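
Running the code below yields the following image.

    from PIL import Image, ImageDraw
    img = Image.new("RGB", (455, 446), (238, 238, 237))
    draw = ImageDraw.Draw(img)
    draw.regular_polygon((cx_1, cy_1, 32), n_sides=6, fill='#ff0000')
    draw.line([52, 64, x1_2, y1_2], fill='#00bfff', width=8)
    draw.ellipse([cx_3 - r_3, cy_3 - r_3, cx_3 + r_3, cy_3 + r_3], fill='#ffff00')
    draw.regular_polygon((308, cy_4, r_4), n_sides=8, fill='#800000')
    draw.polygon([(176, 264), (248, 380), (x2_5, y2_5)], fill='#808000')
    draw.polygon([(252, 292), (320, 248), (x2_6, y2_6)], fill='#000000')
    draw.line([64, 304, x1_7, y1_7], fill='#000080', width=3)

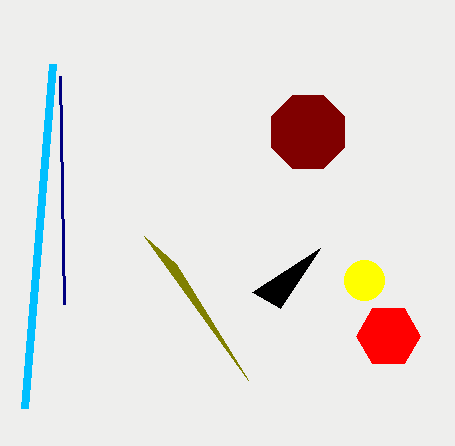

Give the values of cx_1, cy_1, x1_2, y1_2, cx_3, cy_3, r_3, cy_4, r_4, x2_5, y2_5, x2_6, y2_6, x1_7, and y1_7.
cx_1 = 388, cy_1 = 336, x1_2 = 24, y1_2 = 408, cx_3 = 364, cy_3 = 280, r_3 = 20, cy_4 = 132, r_4 = 40, x2_5 = 144, y2_5 = 236, x2_6 = 280, y2_6 = 308, x1_7 = 60, y1_7 = 76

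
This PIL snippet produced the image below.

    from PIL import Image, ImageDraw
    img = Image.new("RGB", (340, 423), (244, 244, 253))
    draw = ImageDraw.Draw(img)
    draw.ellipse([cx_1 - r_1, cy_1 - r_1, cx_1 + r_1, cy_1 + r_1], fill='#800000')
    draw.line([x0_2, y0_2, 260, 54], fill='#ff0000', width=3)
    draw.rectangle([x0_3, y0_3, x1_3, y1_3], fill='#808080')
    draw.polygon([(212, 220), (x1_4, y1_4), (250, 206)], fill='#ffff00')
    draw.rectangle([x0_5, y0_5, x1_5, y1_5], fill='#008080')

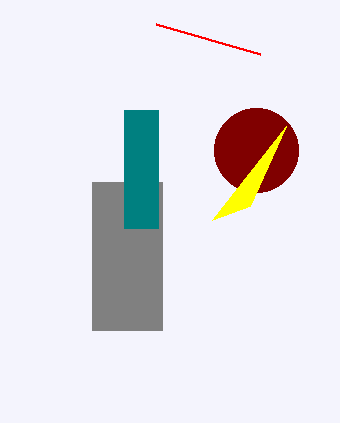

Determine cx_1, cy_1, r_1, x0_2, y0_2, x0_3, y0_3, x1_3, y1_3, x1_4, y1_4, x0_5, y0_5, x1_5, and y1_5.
cx_1 = 256; cy_1 = 150; r_1 = 42; x0_2 = 156; y0_2 = 24; x0_3 = 92; y0_3 = 182; x1_3 = 162; y1_3 = 330; x1_4 = 286; y1_4 = 126; x0_5 = 124; y0_5 = 110; x1_5 = 158; y1_5 = 228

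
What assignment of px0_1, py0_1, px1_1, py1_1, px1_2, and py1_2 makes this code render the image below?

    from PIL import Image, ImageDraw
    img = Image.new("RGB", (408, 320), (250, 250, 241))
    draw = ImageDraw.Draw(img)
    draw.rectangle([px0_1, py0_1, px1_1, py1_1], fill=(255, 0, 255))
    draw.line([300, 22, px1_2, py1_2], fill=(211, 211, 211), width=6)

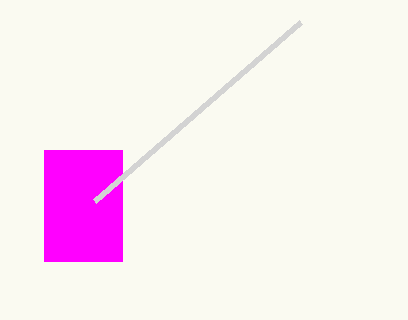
px0_1 = 44; py0_1 = 150; px1_1 = 122; py1_1 = 261; px1_2 = 94; py1_2 = 201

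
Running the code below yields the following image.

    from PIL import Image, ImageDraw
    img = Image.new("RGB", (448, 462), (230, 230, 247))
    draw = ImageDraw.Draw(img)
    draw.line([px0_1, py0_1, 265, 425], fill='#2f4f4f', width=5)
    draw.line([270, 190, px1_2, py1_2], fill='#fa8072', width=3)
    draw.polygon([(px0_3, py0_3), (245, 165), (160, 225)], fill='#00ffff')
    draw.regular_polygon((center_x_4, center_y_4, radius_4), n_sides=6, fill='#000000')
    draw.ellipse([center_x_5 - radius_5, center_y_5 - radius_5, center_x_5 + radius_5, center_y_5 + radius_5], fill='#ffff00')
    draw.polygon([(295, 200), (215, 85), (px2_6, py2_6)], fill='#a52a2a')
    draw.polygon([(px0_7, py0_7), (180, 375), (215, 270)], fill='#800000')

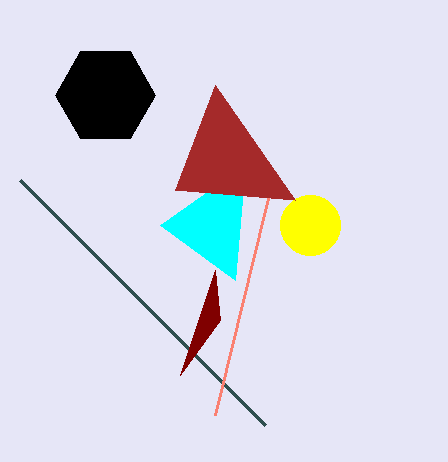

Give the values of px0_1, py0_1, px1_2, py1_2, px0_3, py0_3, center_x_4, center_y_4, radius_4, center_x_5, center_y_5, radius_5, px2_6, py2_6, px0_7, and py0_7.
px0_1 = 20
py0_1 = 180
px1_2 = 215
py1_2 = 415
px0_3 = 235
py0_3 = 280
center_x_4 = 105
center_y_4 = 95
radius_4 = 50
center_x_5 = 310
center_y_5 = 225
radius_5 = 30
px2_6 = 175
py2_6 = 190
px0_7 = 220
py0_7 = 320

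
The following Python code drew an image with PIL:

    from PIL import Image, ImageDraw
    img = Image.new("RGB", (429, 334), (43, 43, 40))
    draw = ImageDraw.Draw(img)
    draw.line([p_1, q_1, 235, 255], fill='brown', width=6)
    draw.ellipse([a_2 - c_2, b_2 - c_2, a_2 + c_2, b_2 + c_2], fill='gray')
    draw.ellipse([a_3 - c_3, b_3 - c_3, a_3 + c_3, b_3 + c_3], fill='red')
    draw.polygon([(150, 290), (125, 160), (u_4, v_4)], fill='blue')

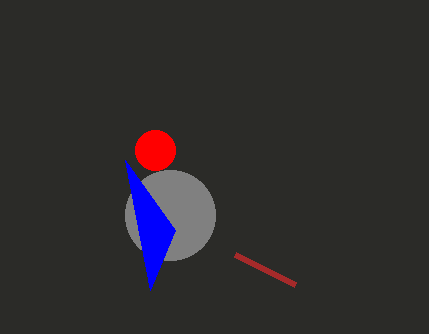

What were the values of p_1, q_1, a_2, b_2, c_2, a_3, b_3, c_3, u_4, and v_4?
p_1 = 295
q_1 = 285
a_2 = 170
b_2 = 215
c_2 = 45
a_3 = 155
b_3 = 150
c_3 = 20
u_4 = 175
v_4 = 230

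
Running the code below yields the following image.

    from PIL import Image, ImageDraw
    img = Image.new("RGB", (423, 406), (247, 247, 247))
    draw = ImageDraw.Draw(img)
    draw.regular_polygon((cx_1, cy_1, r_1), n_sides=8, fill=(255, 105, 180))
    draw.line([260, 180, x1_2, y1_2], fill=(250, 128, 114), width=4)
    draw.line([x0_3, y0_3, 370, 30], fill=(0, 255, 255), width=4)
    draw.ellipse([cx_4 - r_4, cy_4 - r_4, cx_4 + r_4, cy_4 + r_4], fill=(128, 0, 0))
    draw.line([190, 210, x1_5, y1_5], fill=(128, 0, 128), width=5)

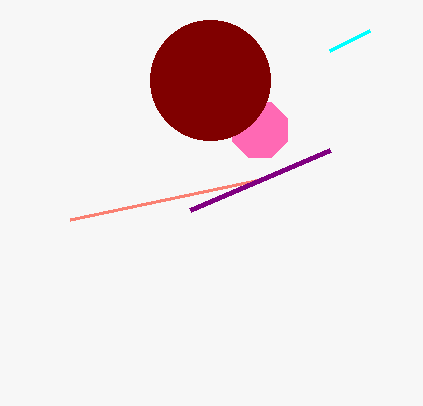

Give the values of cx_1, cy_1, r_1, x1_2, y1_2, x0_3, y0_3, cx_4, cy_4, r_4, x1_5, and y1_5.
cx_1 = 260, cy_1 = 130, r_1 = 30, x1_2 = 70, y1_2 = 220, x0_3 = 330, y0_3 = 50, cx_4 = 210, cy_4 = 80, r_4 = 60, x1_5 = 330, y1_5 = 150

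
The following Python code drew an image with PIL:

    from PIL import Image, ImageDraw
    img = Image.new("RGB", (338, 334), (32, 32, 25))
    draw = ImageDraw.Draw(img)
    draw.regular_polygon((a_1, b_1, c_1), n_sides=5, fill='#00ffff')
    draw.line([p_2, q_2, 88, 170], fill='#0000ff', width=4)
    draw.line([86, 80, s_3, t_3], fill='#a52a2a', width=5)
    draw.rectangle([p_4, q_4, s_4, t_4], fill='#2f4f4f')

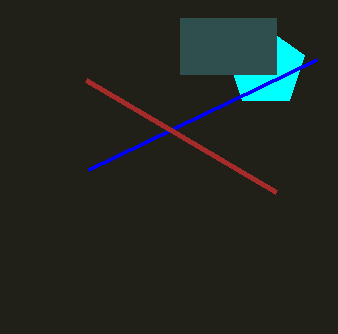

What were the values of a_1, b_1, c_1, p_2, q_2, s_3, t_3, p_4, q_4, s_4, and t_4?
a_1 = 266, b_1 = 68, c_1 = 40, p_2 = 316, q_2 = 60, s_3 = 276, t_3 = 192, p_4 = 180, q_4 = 18, s_4 = 276, t_4 = 74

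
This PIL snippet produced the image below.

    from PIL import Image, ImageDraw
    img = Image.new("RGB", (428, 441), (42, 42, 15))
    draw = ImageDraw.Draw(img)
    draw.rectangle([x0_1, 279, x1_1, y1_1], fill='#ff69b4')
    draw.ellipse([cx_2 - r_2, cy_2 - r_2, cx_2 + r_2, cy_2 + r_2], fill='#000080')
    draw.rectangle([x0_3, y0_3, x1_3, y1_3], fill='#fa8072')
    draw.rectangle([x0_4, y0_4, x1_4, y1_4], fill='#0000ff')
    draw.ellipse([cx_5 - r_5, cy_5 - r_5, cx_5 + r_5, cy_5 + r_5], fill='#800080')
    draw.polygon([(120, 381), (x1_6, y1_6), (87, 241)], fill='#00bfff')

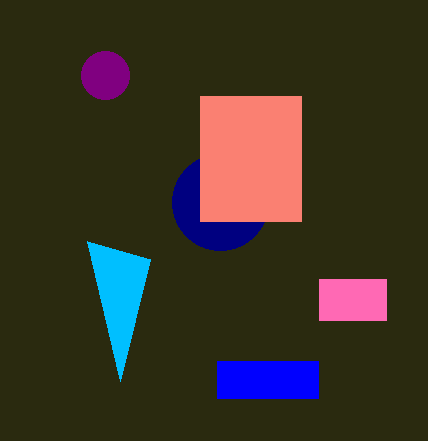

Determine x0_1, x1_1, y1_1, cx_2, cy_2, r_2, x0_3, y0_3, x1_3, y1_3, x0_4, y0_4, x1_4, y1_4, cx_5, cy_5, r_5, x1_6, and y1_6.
x0_1 = 319
x1_1 = 386
y1_1 = 320
cx_2 = 220
cy_2 = 202
r_2 = 48
x0_3 = 200
y0_3 = 96
x1_3 = 301
y1_3 = 221
x0_4 = 217
y0_4 = 361
x1_4 = 318
y1_4 = 398
cx_5 = 105
cy_5 = 75
r_5 = 24
x1_6 = 150
y1_6 = 259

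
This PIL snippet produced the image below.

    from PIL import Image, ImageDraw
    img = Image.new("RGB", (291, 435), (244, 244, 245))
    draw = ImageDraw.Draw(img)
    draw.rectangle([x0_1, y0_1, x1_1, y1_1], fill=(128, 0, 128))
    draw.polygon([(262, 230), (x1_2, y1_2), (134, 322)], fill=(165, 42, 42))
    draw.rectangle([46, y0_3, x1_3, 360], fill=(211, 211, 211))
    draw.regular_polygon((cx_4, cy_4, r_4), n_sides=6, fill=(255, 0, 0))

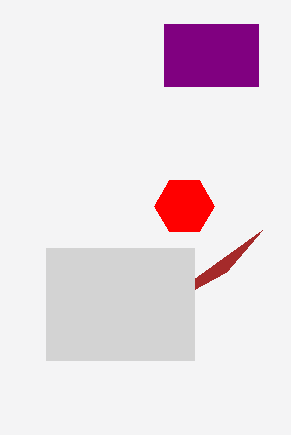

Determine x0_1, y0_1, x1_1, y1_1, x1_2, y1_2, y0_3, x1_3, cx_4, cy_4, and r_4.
x0_1 = 164
y0_1 = 24
x1_1 = 258
y1_1 = 86
x1_2 = 226
y1_2 = 272
y0_3 = 248
x1_3 = 194
cx_4 = 184
cy_4 = 206
r_4 = 30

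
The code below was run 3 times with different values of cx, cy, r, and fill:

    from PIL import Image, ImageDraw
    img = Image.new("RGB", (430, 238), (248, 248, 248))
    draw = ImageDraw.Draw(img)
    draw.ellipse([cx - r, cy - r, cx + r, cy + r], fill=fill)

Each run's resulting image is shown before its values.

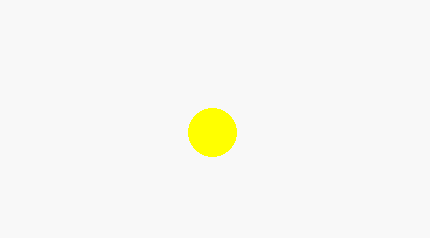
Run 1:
cx = 212; cy = 132; r = 24; fill = 'yellow'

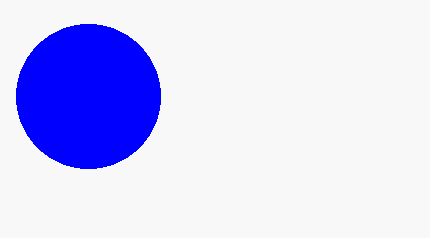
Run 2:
cx = 88; cy = 96; r = 72; fill = 'blue'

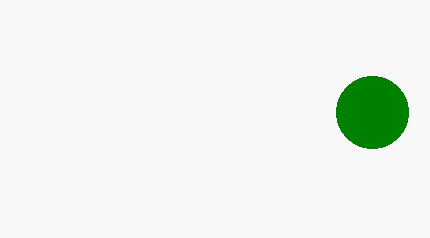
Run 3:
cx = 372, cy = 112, r = 36, fill = 'green'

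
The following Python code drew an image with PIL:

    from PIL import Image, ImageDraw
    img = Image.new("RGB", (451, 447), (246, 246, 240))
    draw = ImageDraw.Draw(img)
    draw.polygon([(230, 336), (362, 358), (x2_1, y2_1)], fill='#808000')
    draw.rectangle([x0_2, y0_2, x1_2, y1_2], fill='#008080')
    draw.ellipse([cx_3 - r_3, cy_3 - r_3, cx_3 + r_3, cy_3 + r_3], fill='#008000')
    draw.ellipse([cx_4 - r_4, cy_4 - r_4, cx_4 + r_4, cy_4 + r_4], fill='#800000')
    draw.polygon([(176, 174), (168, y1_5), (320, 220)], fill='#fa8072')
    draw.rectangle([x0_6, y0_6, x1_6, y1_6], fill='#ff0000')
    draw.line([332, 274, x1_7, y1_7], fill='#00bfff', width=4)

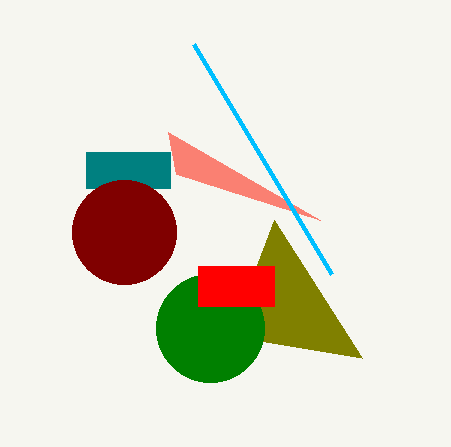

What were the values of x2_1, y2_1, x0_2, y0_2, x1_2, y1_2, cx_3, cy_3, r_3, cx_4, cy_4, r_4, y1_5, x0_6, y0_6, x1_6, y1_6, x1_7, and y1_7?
x2_1 = 274; y2_1 = 220; x0_2 = 86; y0_2 = 152; x1_2 = 170; y1_2 = 188; cx_3 = 210; cy_3 = 328; r_3 = 54; cx_4 = 124; cy_4 = 232; r_4 = 52; y1_5 = 132; x0_6 = 198; y0_6 = 266; x1_6 = 274; y1_6 = 306; x1_7 = 194; y1_7 = 44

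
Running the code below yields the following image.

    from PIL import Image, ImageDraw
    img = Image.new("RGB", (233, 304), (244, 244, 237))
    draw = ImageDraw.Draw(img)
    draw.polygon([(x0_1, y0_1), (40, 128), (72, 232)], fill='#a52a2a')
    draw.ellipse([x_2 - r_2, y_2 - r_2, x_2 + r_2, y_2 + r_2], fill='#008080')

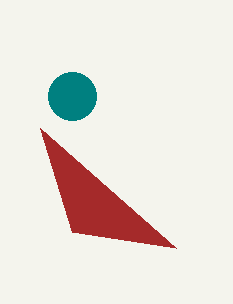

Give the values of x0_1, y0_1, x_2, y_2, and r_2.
x0_1 = 176, y0_1 = 248, x_2 = 72, y_2 = 96, r_2 = 24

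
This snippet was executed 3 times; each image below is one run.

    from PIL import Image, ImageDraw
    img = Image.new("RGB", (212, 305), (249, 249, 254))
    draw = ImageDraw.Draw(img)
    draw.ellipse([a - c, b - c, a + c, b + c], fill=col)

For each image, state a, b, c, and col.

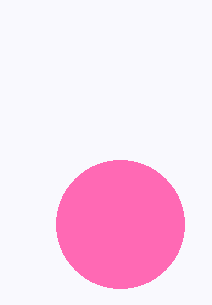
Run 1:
a = 120; b = 224; c = 64; col = 'hotpink'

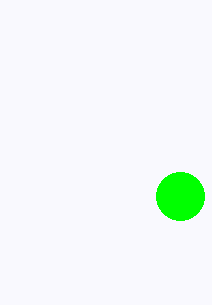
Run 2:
a = 180, b = 196, c = 24, col = 'lime'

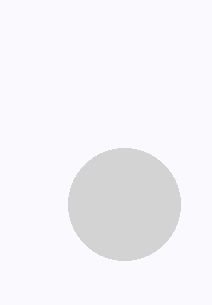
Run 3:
a = 124; b = 204; c = 56; col = 'lightgray'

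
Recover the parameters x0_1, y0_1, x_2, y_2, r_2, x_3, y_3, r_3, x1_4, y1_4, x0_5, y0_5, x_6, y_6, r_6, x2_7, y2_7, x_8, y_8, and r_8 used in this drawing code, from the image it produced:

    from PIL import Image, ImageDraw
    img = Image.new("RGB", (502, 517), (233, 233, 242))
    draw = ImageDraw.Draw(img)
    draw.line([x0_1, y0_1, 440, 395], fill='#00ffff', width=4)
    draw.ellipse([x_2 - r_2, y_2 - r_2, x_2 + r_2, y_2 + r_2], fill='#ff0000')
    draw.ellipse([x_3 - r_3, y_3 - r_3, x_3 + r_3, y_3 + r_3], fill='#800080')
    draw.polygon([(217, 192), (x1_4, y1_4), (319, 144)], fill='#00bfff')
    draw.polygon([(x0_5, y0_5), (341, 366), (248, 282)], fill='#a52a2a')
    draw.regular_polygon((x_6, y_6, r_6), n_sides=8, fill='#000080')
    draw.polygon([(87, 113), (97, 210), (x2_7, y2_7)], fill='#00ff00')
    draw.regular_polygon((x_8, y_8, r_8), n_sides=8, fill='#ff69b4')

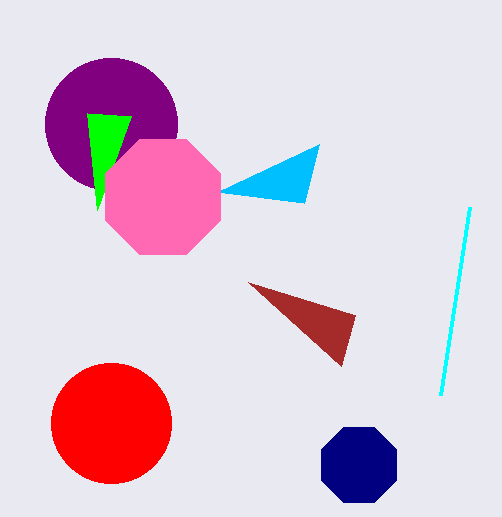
x0_1 = 469, y0_1 = 207, x_2 = 111, y_2 = 423, r_2 = 60, x_3 = 111, y_3 = 124, r_3 = 66, x1_4 = 304, y1_4 = 203, x0_5 = 355, y0_5 = 315, x_6 = 359, y_6 = 465, r_6 = 41, x2_7 = 131, y2_7 = 116, x_8 = 163, y_8 = 197, r_8 = 62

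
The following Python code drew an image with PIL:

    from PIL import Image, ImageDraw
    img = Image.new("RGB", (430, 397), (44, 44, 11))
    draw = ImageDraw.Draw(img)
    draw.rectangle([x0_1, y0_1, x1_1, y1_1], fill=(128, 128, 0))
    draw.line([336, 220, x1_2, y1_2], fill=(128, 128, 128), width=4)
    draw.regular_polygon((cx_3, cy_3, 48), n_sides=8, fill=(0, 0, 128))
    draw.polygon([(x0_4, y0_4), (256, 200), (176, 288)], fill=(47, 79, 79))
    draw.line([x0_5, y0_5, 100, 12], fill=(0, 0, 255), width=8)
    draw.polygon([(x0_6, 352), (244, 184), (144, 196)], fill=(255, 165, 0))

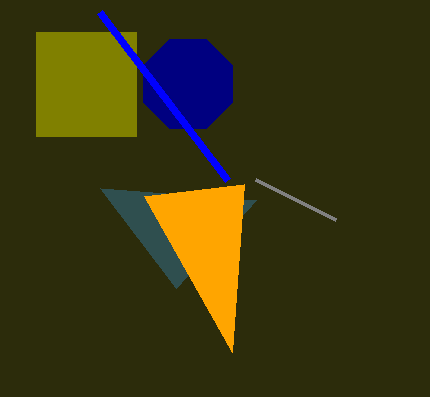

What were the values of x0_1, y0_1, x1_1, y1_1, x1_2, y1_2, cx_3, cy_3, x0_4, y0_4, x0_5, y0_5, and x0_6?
x0_1 = 36, y0_1 = 32, x1_1 = 136, y1_1 = 136, x1_2 = 256, y1_2 = 180, cx_3 = 188, cy_3 = 84, x0_4 = 100, y0_4 = 188, x0_5 = 228, y0_5 = 180, x0_6 = 232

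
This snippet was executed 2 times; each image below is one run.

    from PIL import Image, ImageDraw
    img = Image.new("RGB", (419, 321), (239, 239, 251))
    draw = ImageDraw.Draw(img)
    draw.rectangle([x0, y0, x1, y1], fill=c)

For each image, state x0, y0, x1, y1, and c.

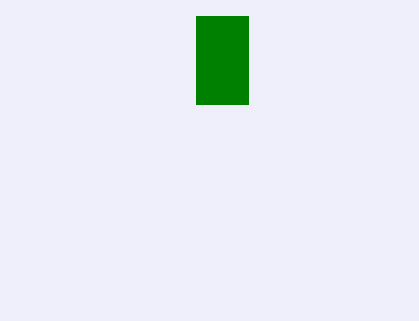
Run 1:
x0 = 196, y0 = 16, x1 = 248, y1 = 104, c = 'green'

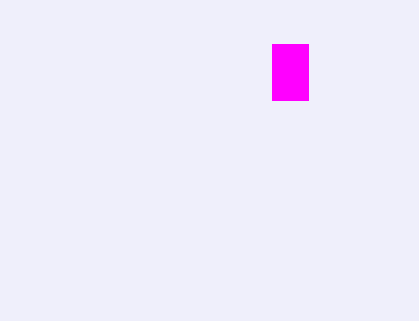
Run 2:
x0 = 272
y0 = 44
x1 = 308
y1 = 100
c = 'magenta'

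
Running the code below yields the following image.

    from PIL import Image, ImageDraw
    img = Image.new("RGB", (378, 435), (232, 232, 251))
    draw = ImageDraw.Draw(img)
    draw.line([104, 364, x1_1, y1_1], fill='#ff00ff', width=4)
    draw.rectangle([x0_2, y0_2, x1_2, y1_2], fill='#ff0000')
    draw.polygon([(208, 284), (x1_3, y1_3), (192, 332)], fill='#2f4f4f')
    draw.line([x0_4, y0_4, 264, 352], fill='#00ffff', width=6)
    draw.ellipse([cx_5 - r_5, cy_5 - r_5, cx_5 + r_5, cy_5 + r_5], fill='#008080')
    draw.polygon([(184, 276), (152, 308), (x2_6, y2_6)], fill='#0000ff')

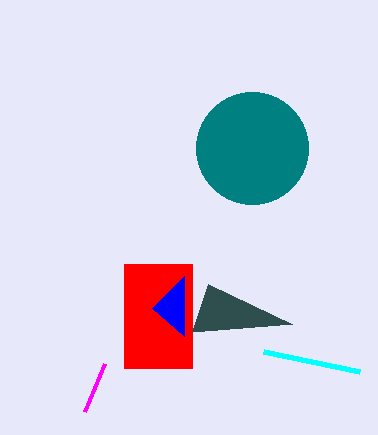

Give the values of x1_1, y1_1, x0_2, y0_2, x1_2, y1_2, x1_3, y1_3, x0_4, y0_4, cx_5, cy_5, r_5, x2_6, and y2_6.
x1_1 = 84
y1_1 = 412
x0_2 = 124
y0_2 = 264
x1_2 = 192
y1_2 = 368
x1_3 = 292
y1_3 = 324
x0_4 = 360
y0_4 = 372
cx_5 = 252
cy_5 = 148
r_5 = 56
x2_6 = 184
y2_6 = 336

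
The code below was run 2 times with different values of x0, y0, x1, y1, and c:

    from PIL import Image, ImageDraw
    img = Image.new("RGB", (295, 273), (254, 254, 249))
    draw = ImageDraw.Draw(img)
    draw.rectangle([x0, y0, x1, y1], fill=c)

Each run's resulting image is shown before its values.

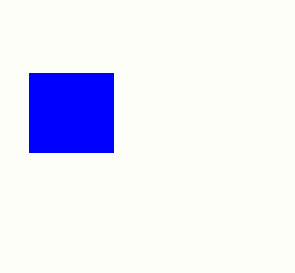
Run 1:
x0 = 29, y0 = 73, x1 = 113, y1 = 152, c = 'blue'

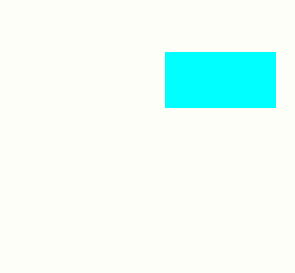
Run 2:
x0 = 165
y0 = 52
x1 = 275
y1 = 107
c = 'cyan'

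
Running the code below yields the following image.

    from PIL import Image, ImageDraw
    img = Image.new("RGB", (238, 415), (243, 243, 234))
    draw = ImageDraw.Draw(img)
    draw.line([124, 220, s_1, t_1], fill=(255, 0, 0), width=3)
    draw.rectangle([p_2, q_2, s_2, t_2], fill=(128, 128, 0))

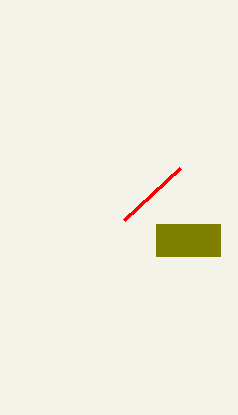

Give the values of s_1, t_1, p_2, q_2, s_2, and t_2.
s_1 = 180; t_1 = 168; p_2 = 156; q_2 = 224; s_2 = 220; t_2 = 256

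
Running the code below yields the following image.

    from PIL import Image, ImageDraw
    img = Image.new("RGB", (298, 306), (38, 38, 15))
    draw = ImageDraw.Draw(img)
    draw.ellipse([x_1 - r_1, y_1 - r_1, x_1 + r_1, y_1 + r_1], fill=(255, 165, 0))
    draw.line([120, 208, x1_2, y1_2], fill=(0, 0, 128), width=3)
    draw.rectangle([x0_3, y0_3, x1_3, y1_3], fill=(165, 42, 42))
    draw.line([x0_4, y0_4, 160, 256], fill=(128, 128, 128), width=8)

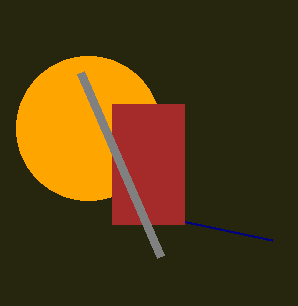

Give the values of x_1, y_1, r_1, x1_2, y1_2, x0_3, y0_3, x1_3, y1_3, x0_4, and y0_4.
x_1 = 88
y_1 = 128
r_1 = 72
x1_2 = 272
y1_2 = 240
x0_3 = 112
y0_3 = 104
x1_3 = 184
y1_3 = 224
x0_4 = 80
y0_4 = 72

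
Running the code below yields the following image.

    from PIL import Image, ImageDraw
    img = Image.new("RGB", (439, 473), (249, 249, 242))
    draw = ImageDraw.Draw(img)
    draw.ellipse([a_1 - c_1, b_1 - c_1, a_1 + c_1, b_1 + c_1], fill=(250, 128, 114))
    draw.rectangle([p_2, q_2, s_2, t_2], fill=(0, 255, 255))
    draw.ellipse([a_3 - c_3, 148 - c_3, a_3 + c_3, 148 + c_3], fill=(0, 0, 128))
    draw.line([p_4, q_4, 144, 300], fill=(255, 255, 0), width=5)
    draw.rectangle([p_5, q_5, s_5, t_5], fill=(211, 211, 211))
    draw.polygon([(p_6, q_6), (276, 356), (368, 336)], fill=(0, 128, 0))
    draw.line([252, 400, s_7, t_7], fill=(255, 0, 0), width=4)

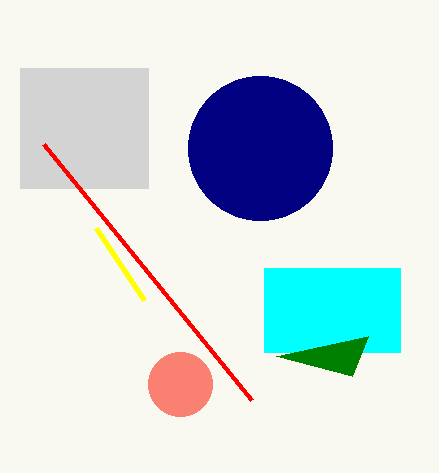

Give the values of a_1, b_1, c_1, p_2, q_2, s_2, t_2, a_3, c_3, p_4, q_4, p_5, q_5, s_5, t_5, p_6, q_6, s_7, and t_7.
a_1 = 180
b_1 = 384
c_1 = 32
p_2 = 264
q_2 = 268
s_2 = 400
t_2 = 352
a_3 = 260
c_3 = 72
p_4 = 96
q_4 = 228
p_5 = 20
q_5 = 68
s_5 = 148
t_5 = 188
p_6 = 352
q_6 = 376
s_7 = 44
t_7 = 144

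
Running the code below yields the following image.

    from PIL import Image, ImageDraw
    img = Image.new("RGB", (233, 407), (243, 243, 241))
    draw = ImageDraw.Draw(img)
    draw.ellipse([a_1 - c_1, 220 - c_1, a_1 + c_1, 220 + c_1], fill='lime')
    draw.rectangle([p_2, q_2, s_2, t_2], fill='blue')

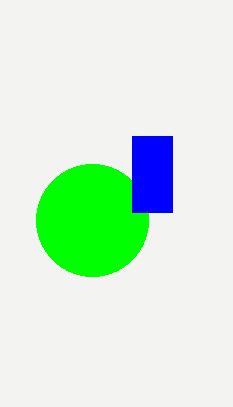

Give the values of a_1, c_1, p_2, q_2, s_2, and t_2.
a_1 = 92
c_1 = 56
p_2 = 132
q_2 = 136
s_2 = 172
t_2 = 212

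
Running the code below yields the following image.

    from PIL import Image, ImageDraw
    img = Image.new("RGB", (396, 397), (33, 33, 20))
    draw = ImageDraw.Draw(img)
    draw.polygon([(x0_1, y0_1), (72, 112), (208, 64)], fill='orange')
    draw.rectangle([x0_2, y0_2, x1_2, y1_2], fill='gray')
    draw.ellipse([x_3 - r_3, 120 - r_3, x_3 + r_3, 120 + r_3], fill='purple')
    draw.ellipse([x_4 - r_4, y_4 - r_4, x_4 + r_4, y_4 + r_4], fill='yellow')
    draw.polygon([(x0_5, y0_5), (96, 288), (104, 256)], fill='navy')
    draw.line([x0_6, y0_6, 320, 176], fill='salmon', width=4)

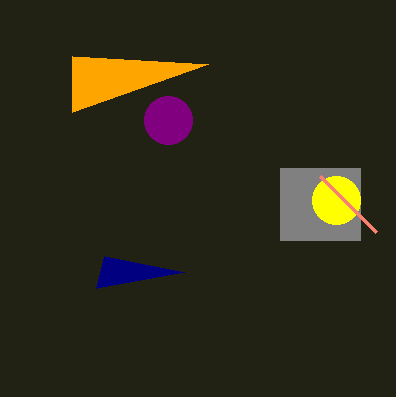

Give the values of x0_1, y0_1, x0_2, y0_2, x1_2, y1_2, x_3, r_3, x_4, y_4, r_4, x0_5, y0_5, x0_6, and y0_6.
x0_1 = 72, y0_1 = 56, x0_2 = 280, y0_2 = 168, x1_2 = 360, y1_2 = 240, x_3 = 168, r_3 = 24, x_4 = 336, y_4 = 200, r_4 = 24, x0_5 = 184, y0_5 = 272, x0_6 = 376, y0_6 = 232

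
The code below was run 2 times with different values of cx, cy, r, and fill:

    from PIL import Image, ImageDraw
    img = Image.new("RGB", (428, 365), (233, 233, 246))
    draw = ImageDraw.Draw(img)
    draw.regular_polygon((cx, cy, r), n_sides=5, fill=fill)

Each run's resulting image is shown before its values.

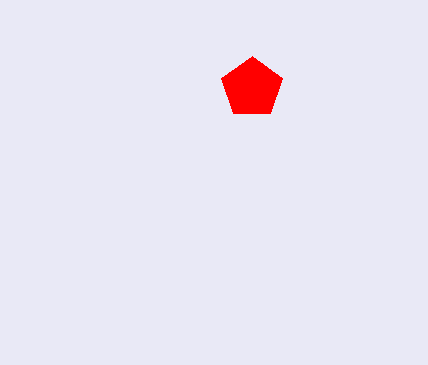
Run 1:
cx = 252
cy = 88
r = 32
fill = 'red'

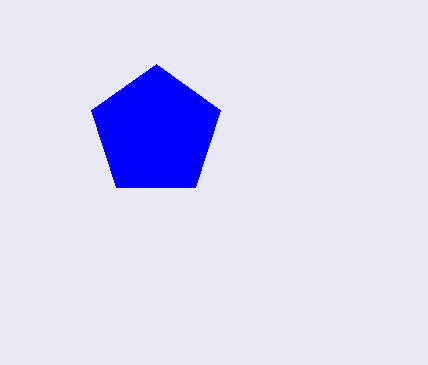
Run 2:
cx = 156
cy = 132
r = 68
fill = 'blue'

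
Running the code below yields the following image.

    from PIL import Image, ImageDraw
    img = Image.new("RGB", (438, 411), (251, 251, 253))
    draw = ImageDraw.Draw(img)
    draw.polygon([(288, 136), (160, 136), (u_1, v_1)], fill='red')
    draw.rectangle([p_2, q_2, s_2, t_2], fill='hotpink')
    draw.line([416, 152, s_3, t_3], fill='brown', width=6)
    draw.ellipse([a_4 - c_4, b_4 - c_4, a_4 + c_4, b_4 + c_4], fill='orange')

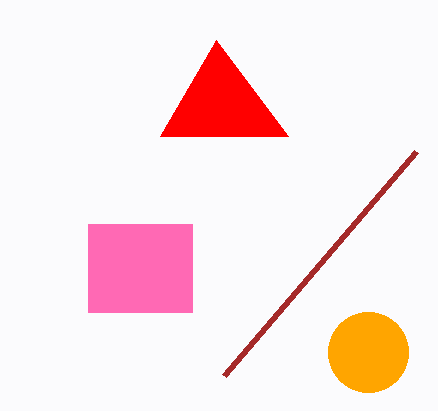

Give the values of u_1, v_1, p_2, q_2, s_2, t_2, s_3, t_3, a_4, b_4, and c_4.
u_1 = 216; v_1 = 40; p_2 = 88; q_2 = 224; s_2 = 192; t_2 = 312; s_3 = 224; t_3 = 376; a_4 = 368; b_4 = 352; c_4 = 40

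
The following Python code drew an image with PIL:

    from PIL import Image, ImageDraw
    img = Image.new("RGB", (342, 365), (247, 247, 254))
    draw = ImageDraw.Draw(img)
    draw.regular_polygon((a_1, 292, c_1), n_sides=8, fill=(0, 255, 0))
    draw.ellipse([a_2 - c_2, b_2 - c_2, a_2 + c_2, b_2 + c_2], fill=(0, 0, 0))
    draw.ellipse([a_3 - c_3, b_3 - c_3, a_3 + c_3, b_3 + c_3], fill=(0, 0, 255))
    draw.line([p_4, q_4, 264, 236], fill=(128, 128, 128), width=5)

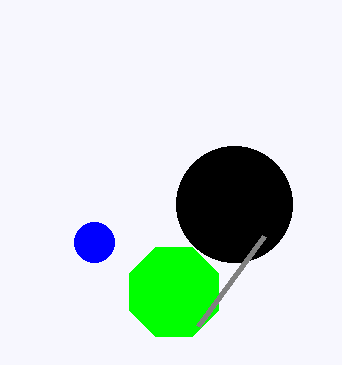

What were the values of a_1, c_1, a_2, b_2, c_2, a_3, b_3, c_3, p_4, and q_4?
a_1 = 174, c_1 = 48, a_2 = 234, b_2 = 204, c_2 = 58, a_3 = 94, b_3 = 242, c_3 = 20, p_4 = 198, q_4 = 326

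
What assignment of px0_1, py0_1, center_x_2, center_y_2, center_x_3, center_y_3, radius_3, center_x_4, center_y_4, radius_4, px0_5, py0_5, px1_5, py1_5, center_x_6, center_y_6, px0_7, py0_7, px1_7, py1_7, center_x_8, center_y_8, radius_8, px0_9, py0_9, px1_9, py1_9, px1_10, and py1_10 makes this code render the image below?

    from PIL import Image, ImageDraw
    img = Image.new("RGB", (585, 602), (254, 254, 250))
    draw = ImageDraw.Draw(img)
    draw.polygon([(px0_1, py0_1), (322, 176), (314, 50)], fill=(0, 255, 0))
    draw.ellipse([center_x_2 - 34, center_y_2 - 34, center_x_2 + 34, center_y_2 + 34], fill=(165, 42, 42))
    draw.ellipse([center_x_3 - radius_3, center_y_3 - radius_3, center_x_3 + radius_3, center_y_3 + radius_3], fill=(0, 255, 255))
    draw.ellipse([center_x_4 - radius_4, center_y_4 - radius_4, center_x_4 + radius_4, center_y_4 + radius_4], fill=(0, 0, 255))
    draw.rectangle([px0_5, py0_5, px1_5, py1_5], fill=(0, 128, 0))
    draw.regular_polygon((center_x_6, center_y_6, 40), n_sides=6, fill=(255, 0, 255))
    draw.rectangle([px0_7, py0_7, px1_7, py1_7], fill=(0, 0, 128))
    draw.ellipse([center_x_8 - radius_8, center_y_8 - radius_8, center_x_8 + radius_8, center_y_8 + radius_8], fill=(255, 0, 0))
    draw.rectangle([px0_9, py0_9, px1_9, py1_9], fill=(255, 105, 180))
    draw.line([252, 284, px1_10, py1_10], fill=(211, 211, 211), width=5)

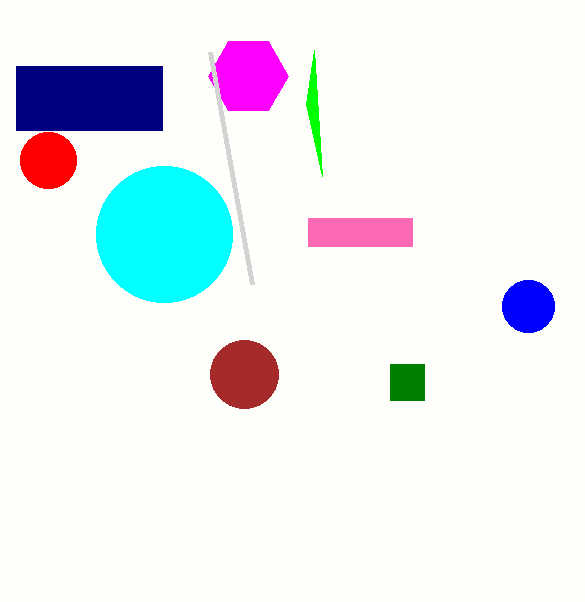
px0_1 = 306; py0_1 = 104; center_x_2 = 244; center_y_2 = 374; center_x_3 = 164; center_y_3 = 234; radius_3 = 68; center_x_4 = 528; center_y_4 = 306; radius_4 = 26; px0_5 = 390; py0_5 = 364; px1_5 = 424; py1_5 = 400; center_x_6 = 248; center_y_6 = 76; px0_7 = 16; py0_7 = 66; px1_7 = 162; py1_7 = 130; center_x_8 = 48; center_y_8 = 160; radius_8 = 28; px0_9 = 308; py0_9 = 218; px1_9 = 412; py1_9 = 246; px1_10 = 210; py1_10 = 52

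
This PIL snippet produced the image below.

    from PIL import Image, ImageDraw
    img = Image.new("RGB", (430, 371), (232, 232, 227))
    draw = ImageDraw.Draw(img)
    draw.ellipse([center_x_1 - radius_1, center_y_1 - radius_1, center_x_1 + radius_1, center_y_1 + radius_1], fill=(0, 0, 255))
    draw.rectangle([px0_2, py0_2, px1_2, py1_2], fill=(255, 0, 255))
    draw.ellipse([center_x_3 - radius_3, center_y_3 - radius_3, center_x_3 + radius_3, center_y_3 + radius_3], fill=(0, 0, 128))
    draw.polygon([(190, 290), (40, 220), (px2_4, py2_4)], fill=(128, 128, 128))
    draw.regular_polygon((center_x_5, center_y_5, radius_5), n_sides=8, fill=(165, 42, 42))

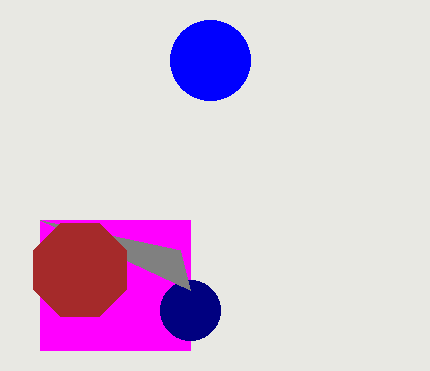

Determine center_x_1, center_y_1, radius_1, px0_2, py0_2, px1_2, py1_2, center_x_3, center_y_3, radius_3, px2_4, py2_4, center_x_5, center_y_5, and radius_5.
center_x_1 = 210
center_y_1 = 60
radius_1 = 40
px0_2 = 40
py0_2 = 220
px1_2 = 190
py1_2 = 350
center_x_3 = 190
center_y_3 = 310
radius_3 = 30
px2_4 = 180
py2_4 = 250
center_x_5 = 80
center_y_5 = 270
radius_5 = 50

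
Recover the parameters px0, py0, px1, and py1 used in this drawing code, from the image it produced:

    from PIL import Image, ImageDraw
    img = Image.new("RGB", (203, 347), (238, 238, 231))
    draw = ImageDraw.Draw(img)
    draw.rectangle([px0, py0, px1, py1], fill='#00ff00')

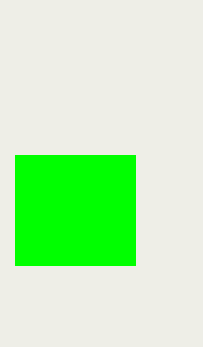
px0 = 15; py0 = 155; px1 = 135; py1 = 265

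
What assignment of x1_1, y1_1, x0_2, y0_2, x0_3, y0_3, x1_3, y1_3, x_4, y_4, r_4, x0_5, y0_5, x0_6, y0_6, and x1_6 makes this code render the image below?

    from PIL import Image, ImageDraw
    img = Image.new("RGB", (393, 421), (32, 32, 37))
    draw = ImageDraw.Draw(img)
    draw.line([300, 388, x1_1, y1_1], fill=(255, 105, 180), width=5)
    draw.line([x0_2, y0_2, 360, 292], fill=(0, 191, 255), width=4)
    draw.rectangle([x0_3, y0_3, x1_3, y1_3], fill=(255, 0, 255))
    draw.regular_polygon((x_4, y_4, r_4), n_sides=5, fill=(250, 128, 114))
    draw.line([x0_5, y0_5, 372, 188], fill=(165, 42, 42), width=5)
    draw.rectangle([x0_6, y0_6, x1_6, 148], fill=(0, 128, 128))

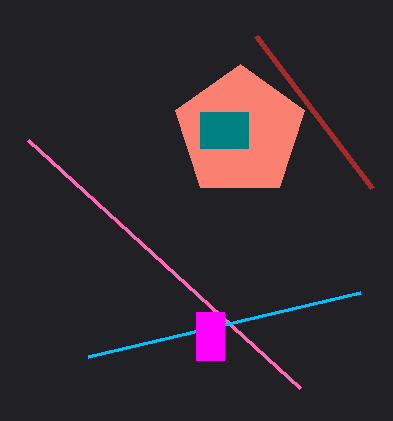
x1_1 = 28
y1_1 = 140
x0_2 = 88
y0_2 = 356
x0_3 = 196
y0_3 = 312
x1_3 = 224
y1_3 = 360
x_4 = 240
y_4 = 132
r_4 = 68
x0_5 = 256
y0_5 = 36
x0_6 = 200
y0_6 = 112
x1_6 = 248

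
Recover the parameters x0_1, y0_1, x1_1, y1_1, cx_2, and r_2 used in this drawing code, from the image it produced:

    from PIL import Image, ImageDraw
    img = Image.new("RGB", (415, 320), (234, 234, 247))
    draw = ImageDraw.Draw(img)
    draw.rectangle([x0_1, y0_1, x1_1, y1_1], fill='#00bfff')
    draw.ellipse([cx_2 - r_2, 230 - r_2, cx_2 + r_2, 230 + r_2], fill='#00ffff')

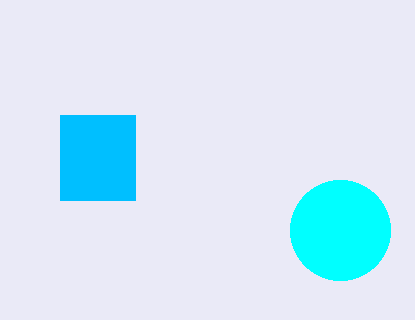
x0_1 = 60
y0_1 = 115
x1_1 = 135
y1_1 = 200
cx_2 = 340
r_2 = 50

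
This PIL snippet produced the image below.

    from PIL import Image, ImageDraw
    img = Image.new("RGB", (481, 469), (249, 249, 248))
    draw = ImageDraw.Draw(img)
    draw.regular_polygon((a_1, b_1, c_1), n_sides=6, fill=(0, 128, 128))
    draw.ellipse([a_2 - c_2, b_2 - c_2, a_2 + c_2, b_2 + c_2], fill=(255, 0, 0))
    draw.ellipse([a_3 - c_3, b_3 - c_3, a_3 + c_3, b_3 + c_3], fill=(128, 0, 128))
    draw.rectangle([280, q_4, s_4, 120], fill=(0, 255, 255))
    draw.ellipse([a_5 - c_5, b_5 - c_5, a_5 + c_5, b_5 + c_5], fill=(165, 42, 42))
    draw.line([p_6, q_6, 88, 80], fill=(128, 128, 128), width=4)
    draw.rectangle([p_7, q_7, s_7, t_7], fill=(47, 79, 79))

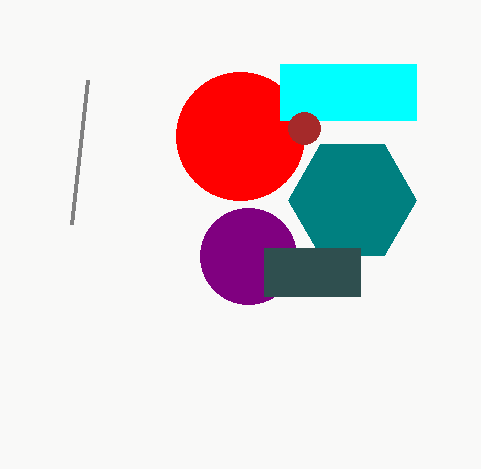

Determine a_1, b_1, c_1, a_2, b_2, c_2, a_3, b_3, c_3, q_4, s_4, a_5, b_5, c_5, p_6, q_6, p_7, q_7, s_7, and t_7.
a_1 = 352
b_1 = 200
c_1 = 64
a_2 = 240
b_2 = 136
c_2 = 64
a_3 = 248
b_3 = 256
c_3 = 48
q_4 = 64
s_4 = 416
a_5 = 304
b_5 = 128
c_5 = 16
p_6 = 72
q_6 = 224
p_7 = 264
q_7 = 248
s_7 = 360
t_7 = 296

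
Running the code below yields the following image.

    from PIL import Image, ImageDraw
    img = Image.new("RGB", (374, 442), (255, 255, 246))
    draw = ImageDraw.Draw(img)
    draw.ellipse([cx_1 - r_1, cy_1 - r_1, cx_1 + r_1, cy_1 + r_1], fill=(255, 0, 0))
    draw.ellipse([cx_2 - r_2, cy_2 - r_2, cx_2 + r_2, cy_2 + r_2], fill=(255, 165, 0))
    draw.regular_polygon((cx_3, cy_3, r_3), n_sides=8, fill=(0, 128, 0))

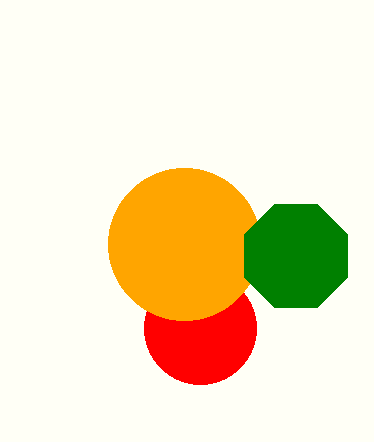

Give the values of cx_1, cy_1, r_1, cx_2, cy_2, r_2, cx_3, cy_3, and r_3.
cx_1 = 200
cy_1 = 328
r_1 = 56
cx_2 = 184
cy_2 = 244
r_2 = 76
cx_3 = 296
cy_3 = 256
r_3 = 56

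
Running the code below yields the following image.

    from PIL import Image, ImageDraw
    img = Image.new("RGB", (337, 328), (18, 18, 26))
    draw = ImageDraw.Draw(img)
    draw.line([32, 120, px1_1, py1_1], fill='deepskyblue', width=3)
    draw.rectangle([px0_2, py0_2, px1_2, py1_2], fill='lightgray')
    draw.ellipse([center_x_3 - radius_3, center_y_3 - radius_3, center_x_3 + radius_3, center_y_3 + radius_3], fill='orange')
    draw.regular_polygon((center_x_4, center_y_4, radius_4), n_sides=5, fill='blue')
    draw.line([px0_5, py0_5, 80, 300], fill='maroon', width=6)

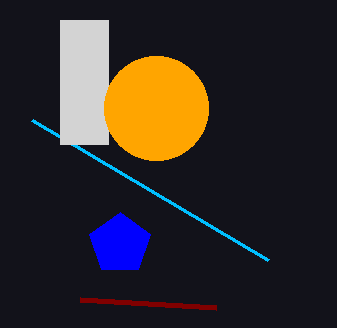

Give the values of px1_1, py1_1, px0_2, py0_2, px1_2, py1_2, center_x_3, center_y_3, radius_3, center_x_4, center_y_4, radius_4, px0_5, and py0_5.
px1_1 = 268, py1_1 = 260, px0_2 = 60, py0_2 = 20, px1_2 = 108, py1_2 = 144, center_x_3 = 156, center_y_3 = 108, radius_3 = 52, center_x_4 = 120, center_y_4 = 244, radius_4 = 32, px0_5 = 216, py0_5 = 308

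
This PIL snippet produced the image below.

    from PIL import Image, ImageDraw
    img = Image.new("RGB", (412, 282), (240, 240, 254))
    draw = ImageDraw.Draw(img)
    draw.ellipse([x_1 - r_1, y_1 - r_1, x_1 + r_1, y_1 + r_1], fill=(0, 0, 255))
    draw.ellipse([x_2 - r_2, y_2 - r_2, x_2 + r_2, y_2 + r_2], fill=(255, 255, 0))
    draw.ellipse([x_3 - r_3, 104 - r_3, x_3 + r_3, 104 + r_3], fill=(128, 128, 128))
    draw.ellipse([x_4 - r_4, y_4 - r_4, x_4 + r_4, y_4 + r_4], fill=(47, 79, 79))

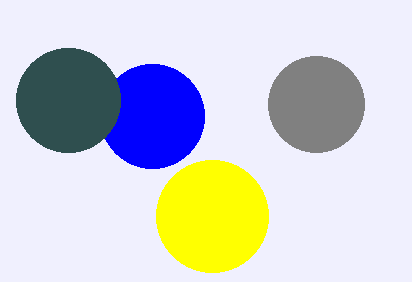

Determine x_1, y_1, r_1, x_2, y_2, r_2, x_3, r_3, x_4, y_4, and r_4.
x_1 = 152, y_1 = 116, r_1 = 52, x_2 = 212, y_2 = 216, r_2 = 56, x_3 = 316, r_3 = 48, x_4 = 68, y_4 = 100, r_4 = 52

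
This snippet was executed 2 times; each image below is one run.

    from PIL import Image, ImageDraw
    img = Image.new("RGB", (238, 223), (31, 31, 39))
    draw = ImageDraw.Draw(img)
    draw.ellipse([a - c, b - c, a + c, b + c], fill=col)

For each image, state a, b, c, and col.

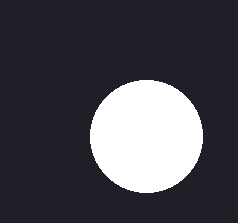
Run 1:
a = 146
b = 136
c = 56
col = 'white'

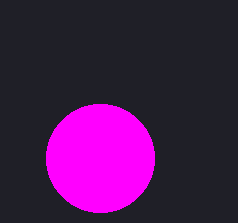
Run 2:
a = 100; b = 158; c = 54; col = 'magenta'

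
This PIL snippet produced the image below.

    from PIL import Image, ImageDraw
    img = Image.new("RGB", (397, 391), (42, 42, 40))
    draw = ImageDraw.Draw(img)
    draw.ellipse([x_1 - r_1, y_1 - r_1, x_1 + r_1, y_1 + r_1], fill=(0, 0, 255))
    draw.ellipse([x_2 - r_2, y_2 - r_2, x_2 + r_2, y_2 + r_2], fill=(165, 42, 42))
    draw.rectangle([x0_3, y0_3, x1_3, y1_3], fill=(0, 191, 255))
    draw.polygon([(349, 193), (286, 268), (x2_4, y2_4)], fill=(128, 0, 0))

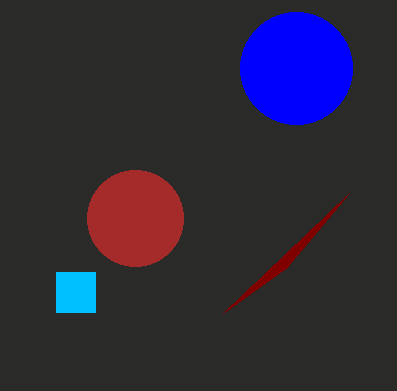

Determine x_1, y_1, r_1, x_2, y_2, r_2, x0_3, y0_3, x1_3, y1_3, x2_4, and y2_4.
x_1 = 296
y_1 = 68
r_1 = 56
x_2 = 135
y_2 = 218
r_2 = 48
x0_3 = 56
y0_3 = 272
x1_3 = 95
y1_3 = 312
x2_4 = 223
y2_4 = 313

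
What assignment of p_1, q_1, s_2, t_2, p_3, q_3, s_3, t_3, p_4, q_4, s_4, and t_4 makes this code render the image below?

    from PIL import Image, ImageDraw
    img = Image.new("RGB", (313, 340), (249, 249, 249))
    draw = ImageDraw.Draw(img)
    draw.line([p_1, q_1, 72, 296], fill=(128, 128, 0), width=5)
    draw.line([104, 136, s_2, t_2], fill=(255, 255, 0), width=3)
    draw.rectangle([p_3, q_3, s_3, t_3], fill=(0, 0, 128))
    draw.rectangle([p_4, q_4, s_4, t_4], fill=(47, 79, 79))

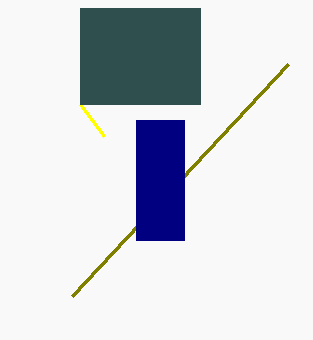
p_1 = 288
q_1 = 64
s_2 = 80
t_2 = 104
p_3 = 136
q_3 = 120
s_3 = 184
t_3 = 240
p_4 = 80
q_4 = 8
s_4 = 200
t_4 = 104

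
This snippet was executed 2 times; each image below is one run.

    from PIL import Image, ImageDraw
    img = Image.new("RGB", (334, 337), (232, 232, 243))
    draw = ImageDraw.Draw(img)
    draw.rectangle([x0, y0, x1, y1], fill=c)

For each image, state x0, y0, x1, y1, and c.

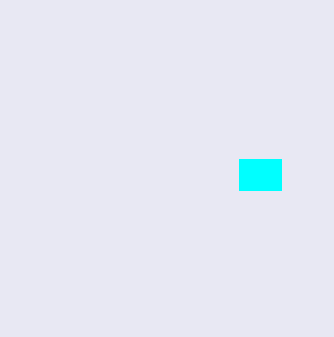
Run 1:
x0 = 239, y0 = 159, x1 = 281, y1 = 190, c = 'cyan'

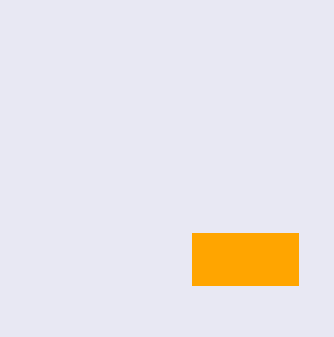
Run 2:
x0 = 192; y0 = 233; x1 = 298; y1 = 285; c = 'orange'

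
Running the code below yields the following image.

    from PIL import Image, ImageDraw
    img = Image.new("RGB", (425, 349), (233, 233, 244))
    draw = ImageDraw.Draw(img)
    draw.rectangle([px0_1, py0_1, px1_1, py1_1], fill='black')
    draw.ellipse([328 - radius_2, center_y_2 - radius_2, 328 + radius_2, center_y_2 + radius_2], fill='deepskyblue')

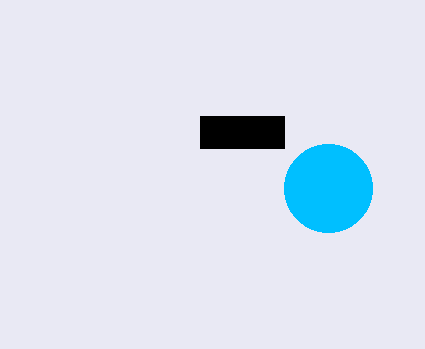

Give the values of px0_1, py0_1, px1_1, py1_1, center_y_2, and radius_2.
px0_1 = 200
py0_1 = 116
px1_1 = 284
py1_1 = 148
center_y_2 = 188
radius_2 = 44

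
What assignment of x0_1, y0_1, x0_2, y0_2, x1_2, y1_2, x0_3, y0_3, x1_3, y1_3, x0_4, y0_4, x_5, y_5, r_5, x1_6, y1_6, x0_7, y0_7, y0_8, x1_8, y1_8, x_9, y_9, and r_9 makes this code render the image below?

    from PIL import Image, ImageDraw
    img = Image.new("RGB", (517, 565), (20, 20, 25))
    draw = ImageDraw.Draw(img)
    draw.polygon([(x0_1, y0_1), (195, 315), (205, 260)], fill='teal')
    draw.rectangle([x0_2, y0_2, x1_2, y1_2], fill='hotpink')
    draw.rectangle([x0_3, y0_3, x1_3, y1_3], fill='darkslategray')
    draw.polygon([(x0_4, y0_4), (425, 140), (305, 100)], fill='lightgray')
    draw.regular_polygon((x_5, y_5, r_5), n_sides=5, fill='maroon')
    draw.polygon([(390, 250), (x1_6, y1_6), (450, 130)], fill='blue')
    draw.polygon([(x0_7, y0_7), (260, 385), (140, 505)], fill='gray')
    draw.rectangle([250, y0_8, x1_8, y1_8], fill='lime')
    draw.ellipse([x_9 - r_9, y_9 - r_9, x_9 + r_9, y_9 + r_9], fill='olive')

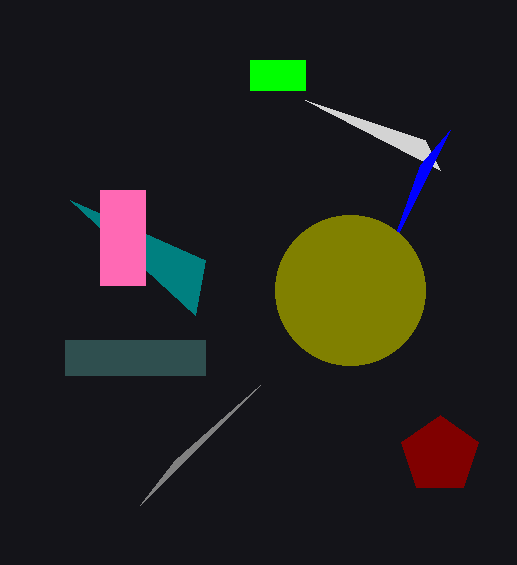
x0_1 = 70
y0_1 = 200
x0_2 = 100
y0_2 = 190
x1_2 = 145
y1_2 = 285
x0_3 = 65
y0_3 = 340
x1_3 = 205
y1_3 = 375
x0_4 = 440
y0_4 = 170
x_5 = 440
y_5 = 455
r_5 = 40
x1_6 = 420
y1_6 = 165
x0_7 = 175
y0_7 = 460
y0_8 = 60
x1_8 = 305
y1_8 = 90
x_9 = 350
y_9 = 290
r_9 = 75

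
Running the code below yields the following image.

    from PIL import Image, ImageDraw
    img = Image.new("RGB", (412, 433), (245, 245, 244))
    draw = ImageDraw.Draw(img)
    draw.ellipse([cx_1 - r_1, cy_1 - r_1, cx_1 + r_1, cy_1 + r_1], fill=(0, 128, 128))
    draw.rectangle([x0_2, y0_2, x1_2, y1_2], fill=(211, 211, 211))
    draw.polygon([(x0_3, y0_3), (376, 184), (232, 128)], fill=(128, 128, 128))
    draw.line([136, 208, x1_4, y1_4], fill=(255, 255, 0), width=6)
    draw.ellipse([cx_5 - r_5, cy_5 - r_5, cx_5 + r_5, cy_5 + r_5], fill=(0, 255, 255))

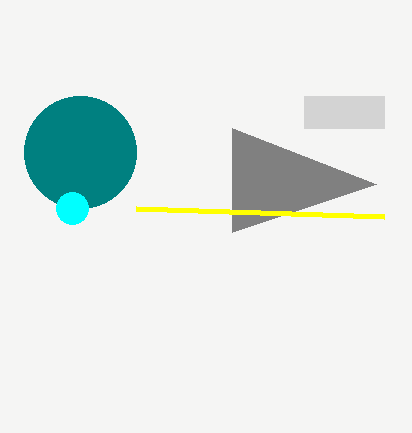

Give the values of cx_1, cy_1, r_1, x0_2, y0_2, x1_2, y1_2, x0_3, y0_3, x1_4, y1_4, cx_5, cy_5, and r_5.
cx_1 = 80, cy_1 = 152, r_1 = 56, x0_2 = 304, y0_2 = 96, x1_2 = 384, y1_2 = 128, x0_3 = 232, y0_3 = 232, x1_4 = 384, y1_4 = 216, cx_5 = 72, cy_5 = 208, r_5 = 16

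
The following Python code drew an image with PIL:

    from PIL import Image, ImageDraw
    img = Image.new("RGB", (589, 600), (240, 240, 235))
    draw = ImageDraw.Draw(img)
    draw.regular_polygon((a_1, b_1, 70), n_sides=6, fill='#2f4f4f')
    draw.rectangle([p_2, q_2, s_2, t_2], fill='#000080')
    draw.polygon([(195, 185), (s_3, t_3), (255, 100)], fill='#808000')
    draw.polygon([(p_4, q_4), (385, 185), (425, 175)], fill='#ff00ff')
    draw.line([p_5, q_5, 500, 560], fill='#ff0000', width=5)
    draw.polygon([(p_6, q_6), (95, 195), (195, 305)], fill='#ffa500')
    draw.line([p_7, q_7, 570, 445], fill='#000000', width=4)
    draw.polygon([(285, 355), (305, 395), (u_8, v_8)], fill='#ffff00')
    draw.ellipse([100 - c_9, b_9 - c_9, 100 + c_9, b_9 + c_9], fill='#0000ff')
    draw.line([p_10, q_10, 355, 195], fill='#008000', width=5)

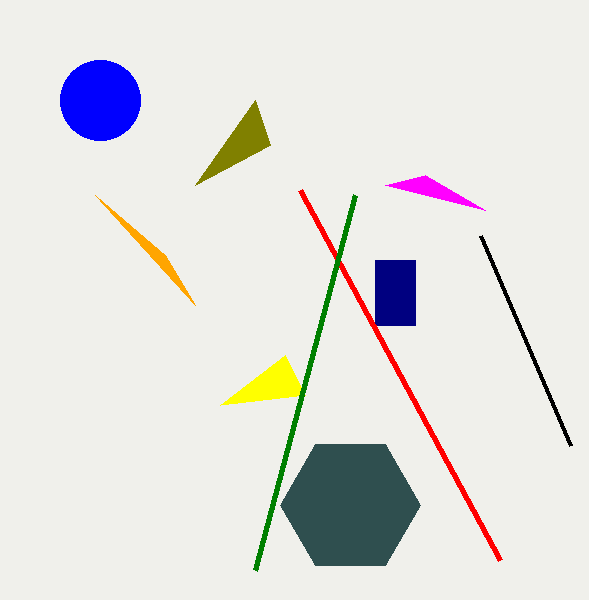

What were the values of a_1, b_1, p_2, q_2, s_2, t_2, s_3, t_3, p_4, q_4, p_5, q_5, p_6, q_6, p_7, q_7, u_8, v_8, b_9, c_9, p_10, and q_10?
a_1 = 350; b_1 = 505; p_2 = 375; q_2 = 260; s_2 = 415; t_2 = 325; s_3 = 270; t_3 = 145; p_4 = 485; q_4 = 210; p_5 = 300; q_5 = 190; p_6 = 165; q_6 = 255; p_7 = 480; q_7 = 235; u_8 = 220; v_8 = 405; b_9 = 100; c_9 = 40; p_10 = 255; q_10 = 570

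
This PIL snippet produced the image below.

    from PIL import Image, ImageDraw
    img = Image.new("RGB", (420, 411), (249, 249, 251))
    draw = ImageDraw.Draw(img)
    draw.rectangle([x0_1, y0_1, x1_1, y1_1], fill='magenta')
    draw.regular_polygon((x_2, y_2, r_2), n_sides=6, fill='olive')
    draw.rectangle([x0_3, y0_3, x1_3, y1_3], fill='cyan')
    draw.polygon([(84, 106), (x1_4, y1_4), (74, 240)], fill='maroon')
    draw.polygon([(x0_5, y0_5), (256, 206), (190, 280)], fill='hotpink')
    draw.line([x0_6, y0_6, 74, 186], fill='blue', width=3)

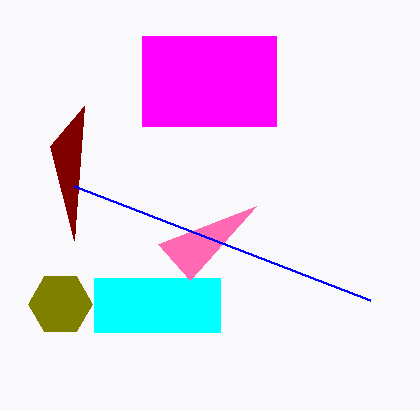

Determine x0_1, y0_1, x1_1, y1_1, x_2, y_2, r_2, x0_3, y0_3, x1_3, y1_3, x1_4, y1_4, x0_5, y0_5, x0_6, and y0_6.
x0_1 = 142; y0_1 = 36; x1_1 = 276; y1_1 = 126; x_2 = 60; y_2 = 304; r_2 = 32; x0_3 = 94; y0_3 = 278; x1_3 = 220; y1_3 = 332; x1_4 = 50; y1_4 = 146; x0_5 = 158; y0_5 = 244; x0_6 = 370; y0_6 = 300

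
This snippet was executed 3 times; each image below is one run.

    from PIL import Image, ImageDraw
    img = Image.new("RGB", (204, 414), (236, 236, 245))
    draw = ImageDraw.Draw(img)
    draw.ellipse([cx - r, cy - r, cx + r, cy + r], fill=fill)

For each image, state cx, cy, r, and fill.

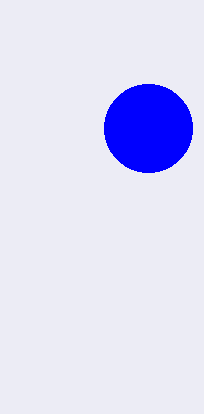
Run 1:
cx = 148; cy = 128; r = 44; fill = 'blue'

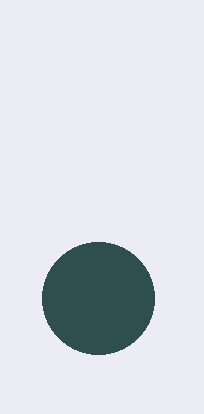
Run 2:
cx = 98
cy = 298
r = 56
fill = 'darkslategray'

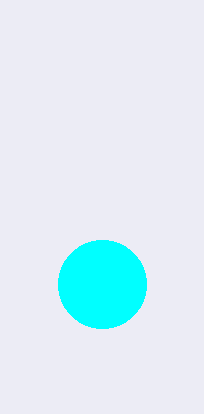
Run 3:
cx = 102; cy = 284; r = 44; fill = 'cyan'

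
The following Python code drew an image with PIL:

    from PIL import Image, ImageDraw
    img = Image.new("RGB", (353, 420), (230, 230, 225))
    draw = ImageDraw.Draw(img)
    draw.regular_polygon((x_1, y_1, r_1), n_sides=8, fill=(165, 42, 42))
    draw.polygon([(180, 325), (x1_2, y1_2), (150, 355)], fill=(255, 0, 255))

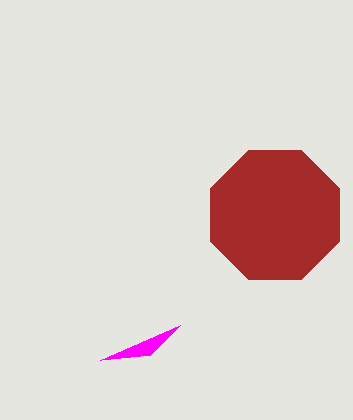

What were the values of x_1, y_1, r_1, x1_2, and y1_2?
x_1 = 275, y_1 = 215, r_1 = 70, x1_2 = 100, y1_2 = 360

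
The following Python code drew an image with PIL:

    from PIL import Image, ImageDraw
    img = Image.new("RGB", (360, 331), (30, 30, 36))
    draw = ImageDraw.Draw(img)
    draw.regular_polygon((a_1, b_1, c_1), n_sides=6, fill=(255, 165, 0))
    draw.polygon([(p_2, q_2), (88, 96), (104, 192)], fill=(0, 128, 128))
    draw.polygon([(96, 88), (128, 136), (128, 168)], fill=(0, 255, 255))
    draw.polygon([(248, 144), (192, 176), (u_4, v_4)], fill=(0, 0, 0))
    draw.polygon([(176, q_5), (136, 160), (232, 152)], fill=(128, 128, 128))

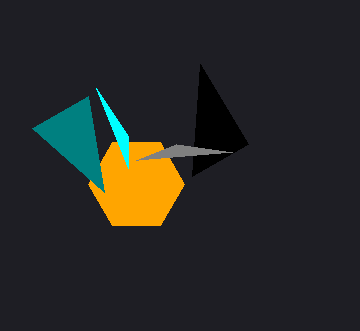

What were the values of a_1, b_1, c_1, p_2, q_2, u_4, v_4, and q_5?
a_1 = 136
b_1 = 184
c_1 = 48
p_2 = 32
q_2 = 128
u_4 = 200
v_4 = 64
q_5 = 144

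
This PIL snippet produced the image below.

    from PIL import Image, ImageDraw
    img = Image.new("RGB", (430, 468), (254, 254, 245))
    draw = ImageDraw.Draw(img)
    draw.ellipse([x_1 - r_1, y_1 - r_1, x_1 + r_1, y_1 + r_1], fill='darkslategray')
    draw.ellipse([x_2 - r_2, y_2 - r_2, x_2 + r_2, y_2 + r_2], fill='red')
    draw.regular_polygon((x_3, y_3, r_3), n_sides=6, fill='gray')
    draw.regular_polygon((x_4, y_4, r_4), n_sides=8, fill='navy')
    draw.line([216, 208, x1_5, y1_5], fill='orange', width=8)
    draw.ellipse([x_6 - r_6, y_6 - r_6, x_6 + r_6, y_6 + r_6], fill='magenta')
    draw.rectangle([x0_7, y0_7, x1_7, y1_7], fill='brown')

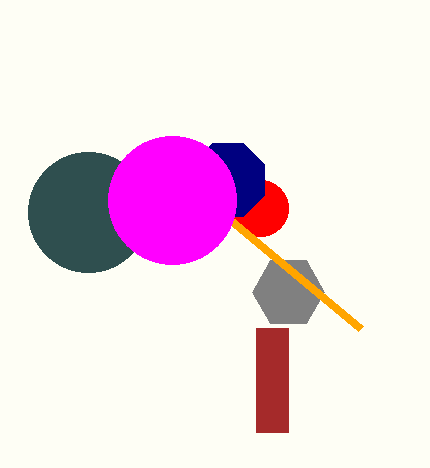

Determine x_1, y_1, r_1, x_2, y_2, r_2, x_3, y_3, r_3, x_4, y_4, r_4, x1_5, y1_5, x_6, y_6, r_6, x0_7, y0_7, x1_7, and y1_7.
x_1 = 88, y_1 = 212, r_1 = 60, x_2 = 260, y_2 = 208, r_2 = 28, x_3 = 288, y_3 = 292, r_3 = 36, x_4 = 228, y_4 = 180, r_4 = 40, x1_5 = 360, y1_5 = 328, x_6 = 172, y_6 = 200, r_6 = 64, x0_7 = 256, y0_7 = 328, x1_7 = 288, y1_7 = 432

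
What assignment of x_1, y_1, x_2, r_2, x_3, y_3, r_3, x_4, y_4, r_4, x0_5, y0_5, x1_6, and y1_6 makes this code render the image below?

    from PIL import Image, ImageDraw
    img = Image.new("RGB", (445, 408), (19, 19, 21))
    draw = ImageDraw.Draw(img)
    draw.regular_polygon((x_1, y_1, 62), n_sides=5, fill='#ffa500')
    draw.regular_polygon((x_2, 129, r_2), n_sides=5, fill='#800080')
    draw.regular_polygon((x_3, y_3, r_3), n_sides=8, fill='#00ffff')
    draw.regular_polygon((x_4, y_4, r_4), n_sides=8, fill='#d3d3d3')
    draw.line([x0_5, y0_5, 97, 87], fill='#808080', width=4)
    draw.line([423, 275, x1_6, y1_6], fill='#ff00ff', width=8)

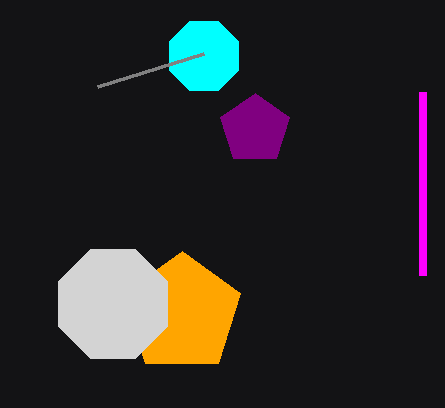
x_1 = 182
y_1 = 313
x_2 = 255
r_2 = 36
x_3 = 204
y_3 = 56
r_3 = 37
x_4 = 113
y_4 = 304
r_4 = 59
x0_5 = 203
y0_5 = 54
x1_6 = 423
y1_6 = 92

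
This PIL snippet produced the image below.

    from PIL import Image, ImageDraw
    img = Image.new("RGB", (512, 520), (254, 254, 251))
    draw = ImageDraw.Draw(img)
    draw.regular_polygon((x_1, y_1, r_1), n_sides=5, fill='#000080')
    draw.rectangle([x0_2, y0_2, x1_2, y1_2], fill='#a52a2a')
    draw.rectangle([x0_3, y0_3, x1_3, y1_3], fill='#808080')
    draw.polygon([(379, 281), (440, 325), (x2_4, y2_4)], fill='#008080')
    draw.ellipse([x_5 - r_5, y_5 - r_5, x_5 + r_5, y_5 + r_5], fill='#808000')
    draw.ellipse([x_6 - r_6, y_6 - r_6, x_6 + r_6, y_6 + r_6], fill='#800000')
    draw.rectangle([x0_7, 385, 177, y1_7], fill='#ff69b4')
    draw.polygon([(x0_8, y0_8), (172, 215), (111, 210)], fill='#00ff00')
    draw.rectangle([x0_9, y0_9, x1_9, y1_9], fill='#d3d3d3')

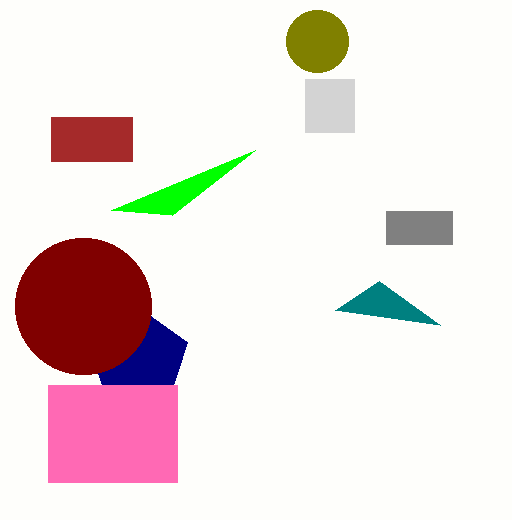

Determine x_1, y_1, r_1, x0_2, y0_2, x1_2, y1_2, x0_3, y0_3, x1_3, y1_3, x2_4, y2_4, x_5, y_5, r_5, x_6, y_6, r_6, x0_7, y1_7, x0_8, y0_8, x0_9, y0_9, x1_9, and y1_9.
x_1 = 138, y_1 = 359, r_1 = 52, x0_2 = 51, y0_2 = 117, x1_2 = 132, y1_2 = 161, x0_3 = 386, y0_3 = 211, x1_3 = 452, y1_3 = 244, x2_4 = 335, y2_4 = 310, x_5 = 317, y_5 = 41, r_5 = 31, x_6 = 83, y_6 = 306, r_6 = 68, x0_7 = 48, y1_7 = 482, x0_8 = 255, y0_8 = 150, x0_9 = 305, y0_9 = 79, x1_9 = 354, y1_9 = 132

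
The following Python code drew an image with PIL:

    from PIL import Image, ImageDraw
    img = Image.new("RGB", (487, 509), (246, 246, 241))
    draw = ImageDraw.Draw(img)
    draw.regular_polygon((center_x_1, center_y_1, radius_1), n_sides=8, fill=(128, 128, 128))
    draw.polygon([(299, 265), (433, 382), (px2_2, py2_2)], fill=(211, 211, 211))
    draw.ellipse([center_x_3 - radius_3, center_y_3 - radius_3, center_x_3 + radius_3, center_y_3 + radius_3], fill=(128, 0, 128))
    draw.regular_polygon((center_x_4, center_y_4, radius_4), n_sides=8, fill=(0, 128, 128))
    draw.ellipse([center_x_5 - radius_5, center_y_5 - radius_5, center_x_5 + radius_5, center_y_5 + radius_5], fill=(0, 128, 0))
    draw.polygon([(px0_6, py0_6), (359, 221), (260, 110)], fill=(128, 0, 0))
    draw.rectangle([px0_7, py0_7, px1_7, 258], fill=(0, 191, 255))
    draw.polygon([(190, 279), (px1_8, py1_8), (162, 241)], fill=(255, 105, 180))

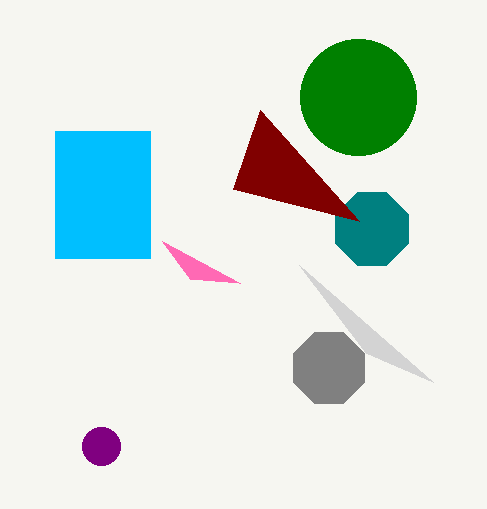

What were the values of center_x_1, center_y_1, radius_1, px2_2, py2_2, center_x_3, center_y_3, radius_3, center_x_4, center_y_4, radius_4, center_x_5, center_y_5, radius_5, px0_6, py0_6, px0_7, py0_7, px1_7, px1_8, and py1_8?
center_x_1 = 329, center_y_1 = 368, radius_1 = 38, px2_2 = 366, py2_2 = 353, center_x_3 = 101, center_y_3 = 446, radius_3 = 19, center_x_4 = 372, center_y_4 = 229, radius_4 = 39, center_x_5 = 358, center_y_5 = 97, radius_5 = 58, px0_6 = 233, py0_6 = 189, px0_7 = 55, py0_7 = 131, px1_7 = 150, px1_8 = 240, py1_8 = 283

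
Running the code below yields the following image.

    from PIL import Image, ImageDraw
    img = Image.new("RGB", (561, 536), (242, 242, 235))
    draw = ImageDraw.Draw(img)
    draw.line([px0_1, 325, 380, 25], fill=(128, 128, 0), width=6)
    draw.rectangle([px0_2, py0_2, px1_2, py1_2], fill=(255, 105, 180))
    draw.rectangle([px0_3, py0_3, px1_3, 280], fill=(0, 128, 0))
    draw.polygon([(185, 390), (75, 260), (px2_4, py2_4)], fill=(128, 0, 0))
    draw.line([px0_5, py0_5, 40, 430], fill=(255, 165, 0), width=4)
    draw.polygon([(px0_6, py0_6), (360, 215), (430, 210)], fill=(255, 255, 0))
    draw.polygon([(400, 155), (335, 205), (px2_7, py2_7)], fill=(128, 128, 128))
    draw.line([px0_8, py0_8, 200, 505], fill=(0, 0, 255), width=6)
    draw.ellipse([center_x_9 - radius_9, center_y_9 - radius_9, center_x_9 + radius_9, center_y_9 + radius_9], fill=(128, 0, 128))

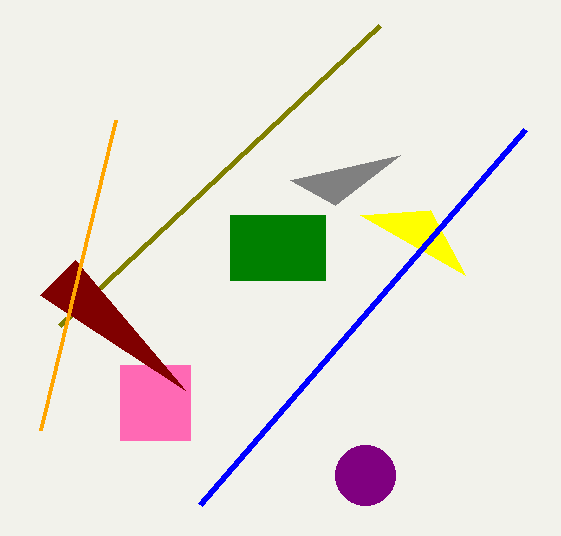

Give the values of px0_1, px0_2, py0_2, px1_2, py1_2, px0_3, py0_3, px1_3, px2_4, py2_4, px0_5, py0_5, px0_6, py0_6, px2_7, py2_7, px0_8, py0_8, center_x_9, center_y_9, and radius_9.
px0_1 = 60, px0_2 = 120, py0_2 = 365, px1_2 = 190, py1_2 = 440, px0_3 = 230, py0_3 = 215, px1_3 = 325, px2_4 = 40, py2_4 = 295, px0_5 = 115, py0_5 = 120, px0_6 = 465, py0_6 = 275, px2_7 = 290, py2_7 = 180, px0_8 = 525, py0_8 = 130, center_x_9 = 365, center_y_9 = 475, radius_9 = 30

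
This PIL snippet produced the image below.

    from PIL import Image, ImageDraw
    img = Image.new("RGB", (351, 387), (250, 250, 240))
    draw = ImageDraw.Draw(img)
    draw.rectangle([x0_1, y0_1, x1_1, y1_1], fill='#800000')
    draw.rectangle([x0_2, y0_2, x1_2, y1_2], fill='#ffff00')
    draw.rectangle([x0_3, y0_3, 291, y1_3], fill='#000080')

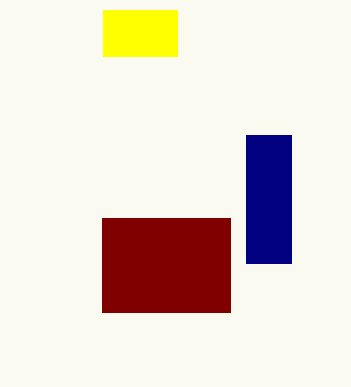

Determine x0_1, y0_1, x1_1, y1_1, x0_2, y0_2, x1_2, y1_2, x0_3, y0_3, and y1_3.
x0_1 = 102, y0_1 = 218, x1_1 = 230, y1_1 = 312, x0_2 = 103, y0_2 = 10, x1_2 = 177, y1_2 = 56, x0_3 = 246, y0_3 = 135, y1_3 = 263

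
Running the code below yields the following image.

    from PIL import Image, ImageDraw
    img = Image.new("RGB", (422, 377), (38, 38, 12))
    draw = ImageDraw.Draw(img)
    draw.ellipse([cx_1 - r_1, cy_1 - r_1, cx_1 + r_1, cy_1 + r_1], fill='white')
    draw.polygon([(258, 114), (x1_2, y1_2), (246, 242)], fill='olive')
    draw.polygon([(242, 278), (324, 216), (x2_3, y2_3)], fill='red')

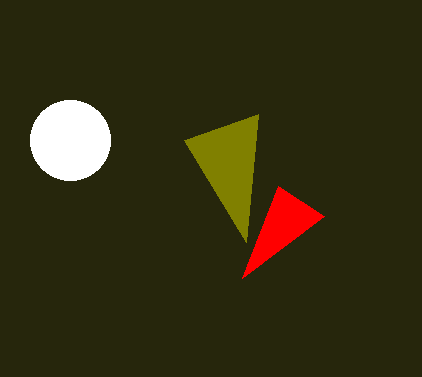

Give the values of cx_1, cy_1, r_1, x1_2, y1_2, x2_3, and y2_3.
cx_1 = 70; cy_1 = 140; r_1 = 40; x1_2 = 184; y1_2 = 140; x2_3 = 278; y2_3 = 186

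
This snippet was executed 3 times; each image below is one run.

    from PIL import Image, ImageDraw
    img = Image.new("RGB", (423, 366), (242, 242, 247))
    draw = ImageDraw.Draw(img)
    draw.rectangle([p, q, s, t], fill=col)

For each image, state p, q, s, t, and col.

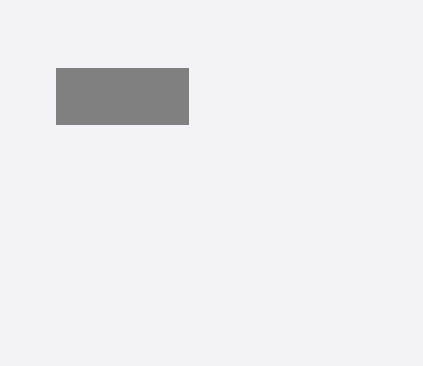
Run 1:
p = 56, q = 68, s = 188, t = 124, col = 'gray'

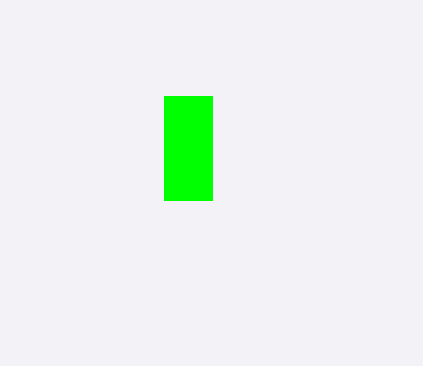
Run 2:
p = 164
q = 96
s = 212
t = 200
col = 'lime'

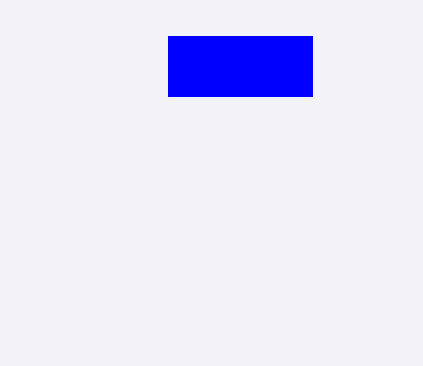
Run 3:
p = 168; q = 36; s = 312; t = 96; col = 'blue'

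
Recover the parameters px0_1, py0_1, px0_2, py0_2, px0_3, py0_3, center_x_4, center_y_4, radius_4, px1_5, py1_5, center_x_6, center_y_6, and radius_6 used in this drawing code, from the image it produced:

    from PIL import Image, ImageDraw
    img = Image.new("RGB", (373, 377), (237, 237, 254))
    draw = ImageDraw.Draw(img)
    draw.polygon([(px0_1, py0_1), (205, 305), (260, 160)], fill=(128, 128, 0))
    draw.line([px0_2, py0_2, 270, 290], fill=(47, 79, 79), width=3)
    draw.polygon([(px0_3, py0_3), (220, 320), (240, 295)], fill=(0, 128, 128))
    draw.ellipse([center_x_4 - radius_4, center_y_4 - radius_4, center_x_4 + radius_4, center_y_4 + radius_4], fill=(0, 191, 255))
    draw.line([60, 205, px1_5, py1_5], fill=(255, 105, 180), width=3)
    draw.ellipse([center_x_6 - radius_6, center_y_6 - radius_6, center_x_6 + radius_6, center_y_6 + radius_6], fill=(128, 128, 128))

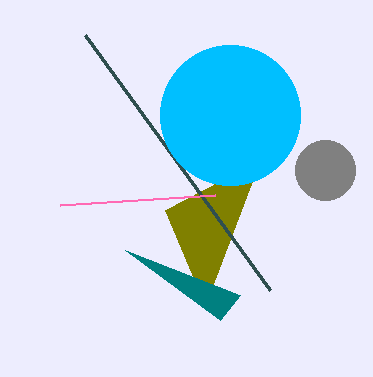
px0_1 = 165, py0_1 = 210, px0_2 = 85, py0_2 = 35, px0_3 = 125, py0_3 = 250, center_x_4 = 230, center_y_4 = 115, radius_4 = 70, px1_5 = 215, py1_5 = 195, center_x_6 = 325, center_y_6 = 170, radius_6 = 30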